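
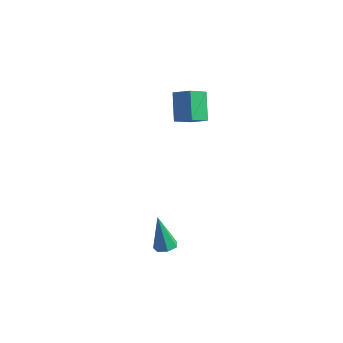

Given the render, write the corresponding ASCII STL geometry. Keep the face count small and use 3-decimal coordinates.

solid 
facet normal 0.325 -0.210 -0.922
outer loop
vertex 1.326 -2.188 -3.822
vertex 0.881 -2.727 -3.856
vertex 0.775 -2.061 -4.045
endloop
endfacet
facet normal 0.168 0.976 0.141
outer loop
vertex 1.326 -2.188 -3.822
vertex 0.775 -2.061 -4.045
vertex 0.179 -2.273 -1.864
endloop
endfacet
facet normal 0.324 -0.210 -0.923
outer loop
vertex 0.775 -2.061 -4.045
vertex 0.881 -2.727 -3.856
vertex 0.304 -2.435 -4.125
endloop
endfacet
facet normal -0.610 0.787 -0.090
outer loop
vertex 0.775 -2.061 -4.045
vertex 0.304 -2.435 -4.125
vertex 0.179 -2.273 -1.864
endloop
endfacet
facet normal 0.324 -0.210 -0.923
outer loop
vertex 0.304 -2.435 -4.125
vertex 0.881 -2.727 -3.856
vertex 0.267 -3.029 -4.003
endloop
endfacet
facet normal -0.997 0.050 -0.059
outer loop
vertex 0.304 -2.435 -4.125
vertex 0.267 -3.029 -4.003
vertex 0.179 -2.273 -1.864
endloop
endfacet
facet normal 0.324 -0.210 -0.922
outer loop
vertex 0.267 -3.029 -4.003
vertex 0.881 -2.727 -3.856
vertex 0.692 -3.395 -3.77
endloop
endfacet
facet normal -0.702 -0.680 0.212
outer loop
vertex 0.267 -3.029 -4.003
vertex 0.692 -3.395 -3.77
vertex 0.179 -2.273 -1.864
endloop
endfacet
facet normal 0.324 -0.210 -0.922
outer loop
vertex 0.692 -3.395 -3.77
vertex 0.881 -2.727 -3.856
vertex 1.259 -3.258 -3.602
endloop
endfacet
facet normal 0.053 -0.854 0.517
outer loop
vertex 0.692 -3.395 -3.77
vertex 1.259 -3.258 -3.602
vertex 0.179 -2.273 -1.864
endloop
endfacet
facet normal 0.325 -0.210 -0.922
outer loop
vertex 1.259 -3.258 -3.602
vertex 0.881 -2.727 -3.856
vertex 1.541 -2.72 -3.625
endloop
endfacet
facet normal 0.700 -0.340 0.628
outer loop
vertex 1.259 -3.258 -3.602
vertex 1.541 -2.72 -3.625
vertex 0.179 -2.273 -1.864
endloop
endfacet
facet normal 0.325 -0.210 -0.922
outer loop
vertex 1.541 -2.72 -3.625
vertex 0.881 -2.727 -3.856
vertex 1.326 -2.188 -3.822
endloop
endfacet
facet normal 0.751 0.474 0.460
outer loop
vertex 1.541 -2.72 -3.625
vertex 1.326 -2.188 -3.822
vertex 0.179 -2.273 -1.864
endloop
endfacet
facet normal -0.862 0.023 -0.506
outer loop
vertex -0.524 1.366 3.277
vertex -1.2 2.637 4.486
vertex -0.017 2.412 2.461
endloop
endfacet
facet normal 0.360 -0.676 -0.643
outer loop
vertex 1.06 2.383 3.094
vertex -0.524 1.366 3.277
vertex -0.017 2.412 2.461
endloop
endfacet
facet normal -0.862 0.023 -0.506
outer loop
vertex -0.017 2.412 2.461
vertex -1.2 2.637 4.486
vertex -0.693 3.683 3.67
endloop
endfacet
facet normal 0.357 0.736 -0.574
outer loop
vertex -0.693 3.683 3.67
vertex 1.06 2.383 3.094
vertex -0.017 2.412 2.461
endloop
endfacet
facet normal -0.357 -0.736 0.574
outer loop
vertex -0.524 1.366 3.277
vertex -0.123 2.608 5.119
vertex -1.2 2.637 4.486
endloop
endfacet
facet normal 0.360 -0.676 -0.643
outer loop
vertex 0.553 1.337 3.91
vertex -0.524 1.366 3.277
vertex 1.06 2.383 3.094
endloop
endfacet
facet normal -0.357 -0.736 0.574
outer loop
vertex 0.553 1.337 3.91
vertex -0.123 2.608 5.119
vertex -0.524 1.366 3.277
endloop
endfacet
facet normal -0.360 0.676 0.643
outer loop
vertex -1.2 2.637 4.486
vertex -0.123 2.608 5.119
vertex -0.693 3.683 3.67
endloop
endfacet
facet normal 0.357 0.736 -0.574
outer loop
vertex 0.384 3.654 4.303
vertex 1.06 2.383 3.094
vertex -0.693 3.683 3.67
endloop
endfacet
facet normal -0.360 0.676 0.643
outer loop
vertex -0.693 3.683 3.67
vertex -0.123 2.608 5.119
vertex 0.384 3.654 4.303
endloop
endfacet
facet normal 0.862 -0.023 0.506
outer loop
vertex 0.384 3.654 4.303
vertex 0.553 1.337 3.91
vertex 1.06 2.383 3.094
endloop
endfacet
facet normal 0.862 -0.023 0.506
outer loop
vertex -0.123 2.608 5.119
vertex 0.553 1.337 3.91
vertex 0.384 3.654 4.303
endloop
endfacet

endsolid


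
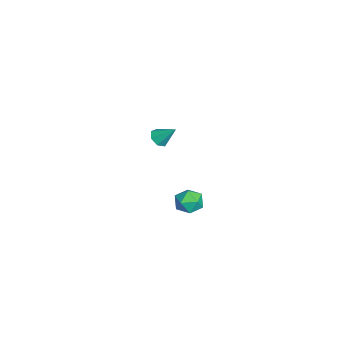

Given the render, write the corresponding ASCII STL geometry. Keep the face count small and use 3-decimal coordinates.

solid 
facet normal -0.287 -0.651 -0.702
outer loop
vertex -3.36 -0.282 -2.199
vertex -3.963 -0.176 -2.051
vertex -3.604 0.122 -2.474
endloop
endfacet
facet normal 0.892 0.410 -0.190
outer loop
vertex -3.36 -0.282 -2.199
vertex -3.604 0.122 -2.474
vertex -3.577 0.696 -1.109
endloop
endfacet
facet normal -0.288 -0.651 -0.703
outer loop
vertex -3.604 0.122 -2.474
vertex -3.963 -0.176 -2.051
vertex -4.118 0.302 -2.43
endloop
endfacet
facet normal 0.277 0.884 -0.377
outer loop
vertex -3.604 0.122 -2.474
vertex -4.118 0.302 -2.43
vertex -3.577 0.696 -1.109
endloop
endfacet
facet normal -0.288 -0.651 -0.703
outer loop
vertex -4.118 0.302 -2.43
vertex -3.963 -0.176 -2.051
vertex -4.516 0.122 -2.1
endloop
endfacet
facet normal -0.462 0.884 -0.075
outer loop
vertex -4.118 0.302 -2.43
vertex -4.516 0.122 -2.1
vertex -3.577 0.696 -1.109
endloop
endfacet
facet normal -0.288 -0.651 -0.702
outer loop
vertex -4.516 0.122 -2.1
vertex -3.963 -0.176 -2.051
vertex -4.496 -0.283 -1.733
endloop
endfacet
facet normal -0.769 0.408 0.492
outer loop
vertex -4.516 0.122 -2.1
vertex -4.496 -0.283 -1.733
vertex -3.577 0.696 -1.109
endloop
endfacet
facet normal -0.288 -0.651 -0.702
outer loop
vertex -4.496 -0.283 -1.733
vertex -3.963 -0.176 -2.051
vertex -4.075 -0.607 -1.605
endloop
endfacet
facet normal -0.412 -0.182 0.893
outer loop
vertex -4.496 -0.283 -1.733
vertex -4.075 -0.607 -1.605
vertex -3.577 0.696 -1.109
endloop
endfacet
facet normal -0.287 -0.652 -0.702
outer loop
vertex -4.075 -0.607 -1.605
vertex -3.963 -0.176 -2.051
vertex -3.569 -0.607 -1.812
endloop
endfacet
facet normal 0.339 -0.445 0.829
outer loop
vertex -4.075 -0.607 -1.605
vertex -3.569 -0.607 -1.812
vertex -3.577 0.696 -1.109
endloop
endfacet
facet normal -0.287 -0.652 -0.702
outer loop
vertex -3.569 -0.607 -1.812
vertex -3.963 -0.176 -2.051
vertex -3.36 -0.282 -2.199
endloop
endfacet
facet normal 0.921 -0.181 0.346
outer loop
vertex -3.569 -0.607 -1.812
vertex -3.36 -0.282 -2.199
vertex -3.577 0.696 -1.109
endloop
endfacet
facet normal -0.817 0.541 0.200
outer loop
vertex 2.772 1.634 -1.779
vertex 2.634 1.179 -1.111
vertex 3.095 1.855 -1.059
endloop
endfacet
facet normal -0.326 0.935 -0.140
outer loop
vertex 2.772 1.634 -1.779
vertex 3.095 1.855 -1.059
vertex 3.544 1.909 -1.743
endloop
endfacet
facet normal -0.184 0.618 -0.765
outer loop
vertex 2.772 1.634 -1.779
vertex 3.544 1.909 -1.743
vertex 3.36 1.266 -2.218
endloop
endfacet
facet normal -0.586 0.031 -0.810
outer loop
vertex 2.772 1.634 -1.779
vertex 3.36 1.266 -2.218
vertex 2.797 0.815 -1.828
endloop
endfacet
facet normal -0.977 -0.017 -0.213
outer loop
vertex 2.772 1.634 -1.779
vertex 2.797 0.815 -1.828
vertex 2.634 1.179 -1.111
endloop
endfacet
facet normal 0.269 0.930 0.250
outer loop
vertex 3.544 1.909 -1.743
vertex 3.095 1.855 -1.059
vertex 3.883 1.625 -1.052
endloop
endfacet
facet normal -0.522 0.294 0.801
outer loop
vertex 3.095 1.855 -1.059
vertex 2.634 1.179 -1.111
vertex 3.32 1.174 -0.662
endloop
endfacet
facet normal -0.781 -0.610 0.132
outer loop
vertex 2.634 1.179 -1.111
vertex 2.797 0.815 -1.828
vertex 3.136 0.531 -1.137
endloop
endfacet
facet normal -0.149 -0.534 -0.832
outer loop
vertex 2.797 0.815 -1.828
vertex 3.36 1.266 -2.218
vertex 3.585 0.585 -1.821
endloop
endfacet
facet normal 0.500 0.418 -0.759
outer loop
vertex 3.36 1.266 -2.218
vertex 3.544 1.909 -1.743
vertex 4.046 1.261 -1.769
endloop
endfacet
facet normal 0.586 -0.031 0.810
outer loop
vertex 3.908 0.806 -1.101
vertex 3.883 1.625 -1.052
vertex 3.32 1.174 -0.662
endloop
endfacet
facet normal 0.184 -0.618 0.765
outer loop
vertex 3.908 0.806 -1.101
vertex 3.32 1.174 -0.662
vertex 3.136 0.531 -1.137
endloop
endfacet
facet normal 0.326 -0.935 0.140
outer loop
vertex 3.908 0.806 -1.101
vertex 3.136 0.531 -1.137
vertex 3.585 0.585 -1.821
endloop
endfacet
facet normal 0.817 -0.541 -0.200
outer loop
vertex 3.908 0.806 -1.101
vertex 3.585 0.585 -1.821
vertex 4.046 1.261 -1.769
endloop
endfacet
facet normal 0.977 0.017 0.213
outer loop
vertex 3.908 0.806 -1.101
vertex 4.046 1.261 -1.769
vertex 3.883 1.625 -1.052
endloop
endfacet
facet normal 0.149 0.534 0.832
outer loop
vertex 3.32 1.174 -0.662
vertex 3.883 1.625 -1.052
vertex 3.095 1.855 -1.059
endloop
endfacet
facet normal -0.500 -0.418 0.759
outer loop
vertex 3.136 0.531 -1.137
vertex 3.32 1.174 -0.662
vertex 2.634 1.179 -1.111
endloop
endfacet
facet normal -0.269 -0.930 -0.250
outer loop
vertex 3.585 0.585 -1.821
vertex 3.136 0.531 -1.137
vertex 2.797 0.815 -1.828
endloop
endfacet
facet normal 0.522 -0.294 -0.801
outer loop
vertex 4.046 1.261 -1.769
vertex 3.585 0.585 -1.821
vertex 3.36 1.266 -2.218
endloop
endfacet
facet normal 0.781 0.610 -0.132
outer loop
vertex 3.883 1.625 -1.052
vertex 4.046 1.261 -1.769
vertex 3.544 1.909 -1.743
endloop
endfacet

endsolid


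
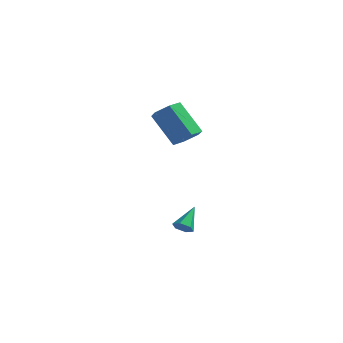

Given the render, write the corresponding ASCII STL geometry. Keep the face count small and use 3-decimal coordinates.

solid 
facet normal 0.039 -0.761 -0.647
outer loop
vertex 0.41 0.636 -3.119
vertex -0.118 0.775 -3.314
vertex 0.353 1.008 -3.56
endloop
endfacet
facet normal 0.936 0.319 0.148
outer loop
vertex 0.41 0.636 -3.119
vertex 0.353 1.008 -3.56
vertex -0.182 1.985 -2.286
endloop
endfacet
facet normal 0.039 -0.762 -0.646
outer loop
vertex 0.353 1.008 -3.56
vertex -0.118 0.775 -3.314
vertex -0.176 1.147 -3.756
endloop
endfacet
facet normal 0.381 0.804 -0.457
outer loop
vertex 0.353 1.008 -3.56
vertex -0.176 1.147 -3.756
vertex -0.182 1.985 -2.286
endloop
endfacet
facet normal 0.041 -0.762 -0.647
outer loop
vertex -0.176 1.147 -3.756
vertex -0.118 0.775 -3.314
vertex -0.646 0.913 -3.51
endloop
endfacet
facet normal -0.569 0.713 -0.409
outer loop
vertex -0.176 1.147 -3.756
vertex -0.646 0.913 -3.51
vertex -0.182 1.985 -2.286
endloop
endfacet
facet normal 0.041 -0.761 -0.647
outer loop
vertex -0.646 0.913 -3.51
vertex -0.118 0.775 -3.314
vertex -0.589 0.541 -3.069
endloop
endfacet
facet normal -0.960 0.140 0.242
outer loop
vertex -0.646 0.913 -3.51
vertex -0.589 0.541 -3.069
vertex -0.182 1.985 -2.286
endloop
endfacet
facet normal 0.041 -0.761 -0.647
outer loop
vertex -0.589 0.541 -3.069
vertex -0.118 0.775 -3.314
vertex -0.06 0.403 -2.873
endloop
endfacet
facet normal -0.404 -0.345 0.847
outer loop
vertex -0.589 0.541 -3.069
vertex -0.06 0.403 -2.873
vertex -0.182 1.985 -2.286
endloop
endfacet
facet normal 0.039 -0.761 -0.647
outer loop
vertex -0.06 0.403 -2.873
vertex -0.118 0.775 -3.314
vertex 0.41 0.636 -3.119
endloop
endfacet
facet normal 0.544 -0.255 0.799
outer loop
vertex -0.06 0.403 -2.873
vertex 0.41 0.636 -3.119
vertex -0.182 1.985 -2.286
endloop
endfacet
facet normal 0.627 -0.058 -0.777
outer loop
vertex 0.135 2.173 2.898
vertex -0.487 1.818 2.423
vertex -0.391 2.672 2.437
endloop
endfacet
facet normal 0.482 0.812 0.329
outer loop
vertex 0.135 2.173 2.898
vertex -0.391 2.672 2.437
vertex -1.23 2.297 4.593
endloop
endfacet
facet normal 0.482 0.812 0.329
outer loop
vertex -1.23 2.297 4.593
vertex -0.391 2.672 2.437
vertex -1.757 2.797 4.132
endloop
endfacet
facet normal -0.626 0.057 0.777
outer loop
vertex -1.23 2.297 4.593
vertex -1.757 2.797 4.132
vertex -1.853 1.942 4.117
endloop
endfacet
facet normal 0.626 -0.058 -0.778
outer loop
vertex -0.391 2.672 2.437
vertex -0.487 1.818 2.423
vertex -1.014 2.318 1.962
endloop
endfacet
facet normal -0.288 0.909 -0.300
outer loop
vertex -0.391 2.672 2.437
vertex -1.014 2.318 1.962
vertex -1.757 2.797 4.132
endloop
endfacet
facet normal -0.289 0.909 -0.300
outer loop
vertex -1.757 2.797 4.132
vertex -1.014 2.318 1.962
vertex -2.379 2.442 3.656
endloop
endfacet
facet normal -0.627 0.057 0.777
outer loop
vertex -1.757 2.797 4.132
vertex -2.379 2.442 3.656
vertex -1.853 1.942 4.117
endloop
endfacet
facet normal 0.626 -0.057 -0.777
outer loop
vertex -1.014 2.318 1.962
vertex -0.487 1.818 2.423
vertex -1.11 1.463 1.947
endloop
endfacet
facet normal -0.771 0.098 -0.629
outer loop
vertex -1.014 2.318 1.962
vertex -1.11 1.463 1.947
vertex -2.379 2.442 3.656
endloop
endfacet
facet normal -0.772 0.097 -0.629
outer loop
vertex -2.379 2.442 3.656
vertex -1.11 1.463 1.947
vertex -2.475 1.587 3.642
endloop
endfacet
facet normal -0.626 0.058 0.777
outer loop
vertex -2.379 2.442 3.656
vertex -2.475 1.587 3.642
vertex -1.853 1.942 4.117
endloop
endfacet
facet normal 0.626 -0.057 -0.777
outer loop
vertex -1.11 1.463 1.947
vertex -0.487 1.818 2.423
vertex -0.583 0.963 2.408
endloop
endfacet
facet normal -0.482 -0.812 -0.329
outer loop
vertex -1.11 1.463 1.947
vertex -0.583 0.963 2.408
vertex -2.475 1.587 3.642
endloop
endfacet
facet normal -0.482 -0.812 -0.329
outer loop
vertex -2.475 1.587 3.642
vertex -0.583 0.963 2.408
vertex -1.949 1.088 4.103
endloop
endfacet
facet normal -0.627 0.058 0.777
outer loop
vertex -2.475 1.587 3.642
vertex -1.949 1.088 4.103
vertex -1.853 1.942 4.117
endloop
endfacet
facet normal 0.627 -0.057 -0.777
outer loop
vertex -0.583 0.963 2.408
vertex -0.487 1.818 2.423
vertex 0.039 1.318 2.884
endloop
endfacet
facet normal 0.289 -0.909 0.300
outer loop
vertex -0.583 0.963 2.408
vertex 0.039 1.318 2.884
vertex -1.949 1.088 4.103
endloop
endfacet
facet normal 0.289 -0.909 0.299
outer loop
vertex -1.949 1.088 4.103
vertex 0.039 1.318 2.884
vertex -1.326 1.442 4.578
endloop
endfacet
facet normal -0.626 0.058 0.778
outer loop
vertex -1.949 1.088 4.103
vertex -1.326 1.442 4.578
vertex -1.853 1.942 4.117
endloop
endfacet
facet normal 0.626 -0.058 -0.777
outer loop
vertex 0.039 1.318 2.884
vertex -0.487 1.818 2.423
vertex 0.135 2.173 2.898
endloop
endfacet
facet normal 0.772 -0.097 0.629
outer loop
vertex 0.039 1.318 2.884
vertex 0.135 2.173 2.898
vertex -1.326 1.442 4.578
endloop
endfacet
facet normal 0.772 -0.098 0.629
outer loop
vertex -1.326 1.442 4.578
vertex 0.135 2.173 2.898
vertex -1.23 2.297 4.593
endloop
endfacet
facet normal -0.626 0.057 0.777
outer loop
vertex -1.326 1.442 4.578
vertex -1.23 2.297 4.593
vertex -1.853 1.942 4.117
endloop
endfacet

endsolid


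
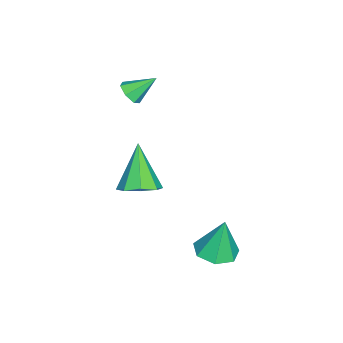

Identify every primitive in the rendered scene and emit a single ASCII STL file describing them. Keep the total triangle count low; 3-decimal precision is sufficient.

solid 
facet normal 0.042 -0.178 -0.983
outer loop
vertex 2.197 3.195 -0.747
vertex 1.525 3.749 -0.876
vertex 2.388 3.923 -0.871
endloop
endfacet
facet normal 0.859 -0.142 0.492
outer loop
vertex 2.197 3.195 -0.747
vertex 2.388 3.923 -0.871
vertex 1.455 4.051 0.796
endloop
endfacet
facet normal 0.041 -0.177 -0.983
outer loop
vertex 2.388 3.923 -0.871
vertex 1.525 3.749 -0.876
vertex 1.93 4.521 -0.998
endloop
endfacet
facet normal 0.707 0.615 0.348
outer loop
vertex 2.388 3.923 -0.871
vertex 1.93 4.521 -0.998
vertex 1.455 4.051 0.796
endloop
endfacet
facet normal 0.043 -0.178 -0.983
outer loop
vertex 1.93 4.521 -0.998
vertex 1.525 3.749 -0.876
vertex 1.167 4.537 -1.034
endloop
endfacet
facet normal 0.008 0.967 0.255
outer loop
vertex 1.93 4.521 -0.998
vertex 1.167 4.537 -1.034
vertex 1.455 4.051 0.796
endloop
endfacet
facet normal 0.041 -0.178 -0.983
outer loop
vertex 1.167 4.537 -1.034
vertex 1.525 3.749 -0.876
vertex 0.674 3.959 -0.95
endloop
endfacet
facet normal -0.709 0.646 0.283
outer loop
vertex 1.167 4.537 -1.034
vertex 0.674 3.959 -0.95
vertex 1.455 4.051 0.796
endloop
endfacet
facet normal 0.041 -0.179 -0.983
outer loop
vertex 0.674 3.959 -0.95
vertex 1.525 3.749 -0.876
vertex 0.823 3.223 -0.81
endloop
endfacet
facet normal -0.906 -0.105 0.411
outer loop
vertex 0.674 3.959 -0.95
vertex 0.823 3.223 -0.81
vertex 1.455 4.051 0.796
endloop
endfacet
facet normal 0.041 -0.178 -0.983
outer loop
vertex 0.823 3.223 -0.81
vertex 1.525 3.749 -0.876
vertex 1.5 2.883 -0.72
endloop
endfacet
facet normal -0.434 -0.720 0.542
outer loop
vertex 0.823 3.223 -0.81
vertex 1.5 2.883 -0.72
vertex 1.455 4.051 0.796
endloop
endfacet
facet normal 0.042 -0.178 -0.983
outer loop
vertex 1.5 2.883 -0.72
vertex 1.525 3.749 -0.876
vertex 2.197 3.195 -0.747
endloop
endfacet
facet normal 0.352 -0.736 0.578
outer loop
vertex 1.5 2.883 -0.72
vertex 2.197 3.195 -0.747
vertex 1.455 4.051 0.796
endloop
endfacet
facet normal 0.543 0.175 -0.821
outer loop
vertex 0.618 -0.013 0.944
vertex -0.07 0.391 0.575
vertex 0.606 0.647 1.077
endloop
endfacet
facet normal 0.581 -0.151 0.800
outer loop
vertex 0.618 -0.013 0.944
vertex 0.606 0.647 1.077
vertex -1.19 0.029 2.265
endloop
endfacet
facet normal 0.543 0.175 -0.821
outer loop
vertex 0.606 0.647 1.077
vertex -0.07 0.391 0.575
vertex 0.197 1.157 0.915
endloop
endfacet
facet normal 0.339 0.521 0.783
outer loop
vertex 0.606 0.647 1.077
vertex 0.197 1.157 0.915
vertex -1.19 0.029 2.265
endloop
endfacet
facet normal 0.542 0.176 -0.822
outer loop
vertex 0.197 1.157 0.915
vertex -0.07 0.391 0.575
vertex -0.369 1.219 0.555
endloop
endfacet
facet normal -0.216 0.847 0.486
outer loop
vertex 0.197 1.157 0.915
vertex -0.369 1.219 0.555
vertex -1.19 0.029 2.265
endloop
endfacet
facet normal 0.544 0.177 -0.820
outer loop
vertex -0.369 1.219 0.555
vertex -0.07 0.391 0.575
vertex -0.759 0.796 0.205
endloop
endfacet
facet normal -0.764 0.640 0.078
outer loop
vertex -0.369 1.219 0.555
vertex -0.759 0.796 0.205
vertex -1.19 0.029 2.265
endloop
endfacet
facet normal 0.544 0.176 -0.820
outer loop
vertex -0.759 0.796 0.205
vertex -0.07 0.391 0.575
vertex -0.746 0.136 0.072
endloop
endfacet
facet normal -0.980 0.020 -0.197
outer loop
vertex -0.759 0.796 0.205
vertex -0.746 0.136 0.072
vertex -1.19 0.029 2.265
endloop
endfacet
facet normal 0.544 0.176 -0.820
outer loop
vertex -0.746 0.136 0.072
vertex -0.07 0.391 0.575
vertex -0.337 -0.375 0.234
endloop
endfacet
facet normal -0.739 -0.649 -0.181
outer loop
vertex -0.746 0.136 0.072
vertex -0.337 -0.375 0.234
vertex -1.19 0.029 2.265
endloop
endfacet
facet normal 0.544 0.176 -0.821
outer loop
vertex -0.337 -0.375 0.234
vertex -0.07 0.391 0.575
vertex 0.228 -0.437 0.595
endloop
endfacet
facet normal -0.182 -0.976 0.118
outer loop
vertex -0.337 -0.375 0.234
vertex 0.228 -0.437 0.595
vertex -1.19 0.029 2.265
endloop
endfacet
facet normal 0.543 0.176 -0.821
outer loop
vertex 0.228 -0.437 0.595
vertex -0.07 0.391 0.575
vertex 0.618 -0.013 0.944
endloop
endfacet
facet normal 0.366 -0.769 0.525
outer loop
vertex 0.228 -0.437 0.595
vertex 0.618 -0.013 0.944
vertex -1.19 0.029 2.265
endloop
endfacet
facet normal 0.286 -0.736 -0.613
outer loop
vertex -2.782 -0.584 3.274
vertex -3.295 -0.889 3.401
vertex -3.195 -0.482 2.959
endloop
endfacet
facet normal 0.402 0.884 -0.240
outer loop
vertex -2.782 -0.584 3.274
vertex -3.195 -0.482 2.959
vertex -3.665 0.069 4.199
endloop
endfacet
facet normal 0.285 -0.736 -0.614
outer loop
vertex -3.195 -0.482 2.959
vertex -3.295 -0.889 3.401
vertex -3.683 -0.686 2.977
endloop
endfacet
facet normal -0.352 0.799 -0.488
outer loop
vertex -3.195 -0.482 2.959
vertex -3.683 -0.686 2.977
vertex -3.665 0.069 4.199
endloop
endfacet
facet normal 0.285 -0.737 -0.613
outer loop
vertex -3.683 -0.686 2.977
vertex -3.295 -0.889 3.401
vertex -3.879 -1.043 3.315
endloop
endfacet
facet normal -0.925 0.329 -0.189
outer loop
vertex -3.683 -0.686 2.977
vertex -3.879 -1.043 3.315
vertex -3.665 0.069 4.199
endloop
endfacet
facet normal 0.285 -0.737 -0.613
outer loop
vertex -3.879 -1.043 3.315
vertex -3.295 -0.889 3.401
vertex -3.635 -1.284 3.718
endloop
endfacet
facet normal -0.885 -0.173 0.432
outer loop
vertex -3.879 -1.043 3.315
vertex -3.635 -1.284 3.718
vertex -3.665 0.069 4.199
endloop
endfacet
facet normal 0.285 -0.737 -0.613
outer loop
vertex -3.635 -1.284 3.718
vertex -3.295 -0.889 3.401
vertex -3.135 -1.228 3.883
endloop
endfacet
facet normal -0.263 -0.328 0.907
outer loop
vertex -3.635 -1.284 3.718
vertex -3.135 -1.228 3.883
vertex -3.665 0.069 4.199
endloop
endfacet
facet normal 0.286 -0.737 -0.613
outer loop
vertex -3.135 -1.228 3.883
vertex -3.295 -0.889 3.401
vertex -2.755 -0.916 3.685
endloop
endfacet
facet normal 0.475 -0.020 0.880
outer loop
vertex -3.135 -1.228 3.883
vertex -2.755 -0.916 3.685
vertex -3.665 0.069 4.199
endloop
endfacet
facet normal 0.286 -0.736 -0.613
outer loop
vertex -2.755 -0.916 3.685
vertex -3.295 -0.889 3.401
vertex -2.782 -0.584 3.274
endloop
endfacet
facet normal 0.771 0.519 0.369
outer loop
vertex -2.755 -0.916 3.685
vertex -2.782 -0.584 3.274
vertex -3.665 0.069 4.199
endloop
endfacet

endsolid


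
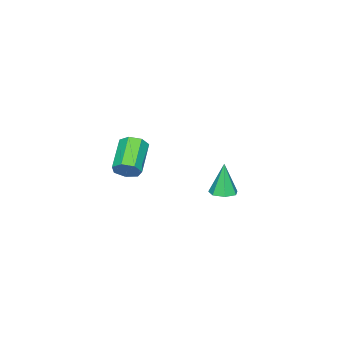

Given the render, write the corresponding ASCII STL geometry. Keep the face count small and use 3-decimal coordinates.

solid 
facet normal 0.152 0.077 -0.985
outer loop
vertex 4.313 1.992 3.291
vertex 3.921 1.662 3.205
vertex 3.906 2.18 3.243
endloop
endfacet
facet normal 0.329 0.828 0.453
outer loop
vertex 4.313 1.992 3.291
vertex 3.906 2.18 3.243
vertex 3.719 1.558 4.515
endloop
endfacet
facet normal 0.152 0.077 -0.985
outer loop
vertex 3.906 2.18 3.243
vertex 3.921 1.662 3.205
vertex 3.51 1.978 3.166
endloop
endfacet
facet normal -0.479 0.814 0.328
outer loop
vertex 3.906 2.18 3.243
vertex 3.51 1.978 3.166
vertex 3.719 1.558 4.515
endloop
endfacet
facet normal 0.153 0.077 -0.985
outer loop
vertex 3.51 1.978 3.166
vertex 3.921 1.662 3.205
vertex 3.423 1.538 3.118
endloop
endfacet
facet normal -0.965 0.169 0.202
outer loop
vertex 3.51 1.978 3.166
vertex 3.423 1.538 3.118
vertex 3.719 1.558 4.515
endloop
endfacet
facet normal 0.153 0.078 -0.985
outer loop
vertex 3.423 1.538 3.118
vertex 3.921 1.662 3.205
vertex 3.711 1.191 3.135
endloop
endfacet
facet normal -0.762 -0.624 0.170
outer loop
vertex 3.423 1.538 3.118
vertex 3.711 1.191 3.135
vertex 3.719 1.558 4.515
endloop
endfacet
facet normal 0.151 0.079 -0.985
outer loop
vertex 3.711 1.191 3.135
vertex 3.921 1.662 3.205
vertex 4.157 1.198 3.204
endloop
endfacet
facet normal -0.025 -0.966 0.257
outer loop
vertex 3.711 1.191 3.135
vertex 4.157 1.198 3.204
vertex 3.719 1.558 4.515
endloop
endfacet
facet normal 0.152 0.079 -0.985
outer loop
vertex 4.157 1.198 3.204
vertex 3.921 1.662 3.205
vertex 4.425 1.555 3.274
endloop
endfacet
facet normal 0.695 -0.600 0.397
outer loop
vertex 4.157 1.198 3.204
vertex 4.425 1.555 3.274
vertex 3.719 1.558 4.515
endloop
endfacet
facet normal 0.151 0.077 -0.985
outer loop
vertex 4.425 1.555 3.274
vertex 3.921 1.662 3.205
vertex 4.313 1.992 3.291
endloop
endfacet
facet normal 0.852 0.200 0.484
outer loop
vertex 4.425 1.555 3.274
vertex 4.313 1.992 3.291
vertex 3.719 1.558 4.515
endloop
endfacet
facet normal 0.797 0.358 -0.487
outer loop
vertex 3.862 -2.802 3.082
vertex 3.559 -2.785 2.599
vertex 3.62 -2.38 2.996
endloop
endfacet
facet normal 0.354 0.377 0.856
outer loop
vertex 3.862 -2.802 3.082
vertex 3.62 -2.38 2.996
vertex 2.684 -3.333 3.803
endloop
endfacet
facet normal 0.354 0.377 0.856
outer loop
vertex 2.684 -3.333 3.803
vertex 3.62 -2.38 2.996
vertex 2.441 -2.91 3.717
endloop
endfacet
facet normal -0.796 -0.358 0.487
outer loop
vertex 2.684 -3.333 3.803
vertex 2.441 -2.91 3.717
vertex 2.381 -3.315 3.321
endloop
endfacet
facet normal 0.796 0.358 -0.488
outer loop
vertex 3.62 -2.38 2.996
vertex 3.559 -2.785 2.599
vertex 3.331 -2.262 2.611
endloop
endfacet
facet normal -0.162 0.903 0.398
outer loop
vertex 3.62 -2.38 2.996
vertex 3.331 -2.262 2.611
vertex 2.441 -2.91 3.717
endloop
endfacet
facet normal -0.163 0.903 0.398
outer loop
vertex 2.441 -2.91 3.717
vertex 3.331 -2.262 2.611
vertex 2.153 -2.793 3.333
endloop
endfacet
facet normal -0.796 -0.359 0.488
outer loop
vertex 2.441 -2.91 3.717
vertex 2.153 -2.793 3.333
vertex 2.381 -3.315 3.321
endloop
endfacet
facet normal 0.797 0.358 -0.487
outer loop
vertex 3.331 -2.262 2.611
vertex 3.559 -2.785 2.599
vertex 3.215 -2.538 2.218
endloop
endfacet
facet normal -0.558 0.748 -0.360
outer loop
vertex 3.331 -2.262 2.611
vertex 3.215 -2.538 2.218
vertex 2.153 -2.793 3.333
endloop
endfacet
facet normal -0.557 0.749 -0.359
outer loop
vertex 2.153 -2.793 3.333
vertex 3.215 -2.538 2.218
vertex 2.036 -3.069 2.939
endloop
endfacet
facet normal -0.796 -0.359 0.488
outer loop
vertex 2.153 -2.793 3.333
vertex 2.036 -3.069 2.939
vertex 2.381 -3.315 3.321
endloop
endfacet
facet normal 0.797 0.357 -0.488
outer loop
vertex 3.215 -2.538 2.218
vertex 3.559 -2.785 2.599
vertex 3.357 -3.0 2.112
endloop
endfacet
facet normal -0.532 0.031 -0.846
outer loop
vertex 3.215 -2.538 2.218
vertex 3.357 -3.0 2.112
vertex 2.036 -3.069 2.939
endloop
endfacet
facet normal -0.532 0.030 -0.847
outer loop
vertex 2.036 -3.069 2.939
vertex 3.357 -3.0 2.112
vertex 2.179 -3.53 2.833
endloop
endfacet
facet normal -0.796 -0.359 0.488
outer loop
vertex 2.036 -3.069 2.939
vertex 2.179 -3.53 2.833
vertex 2.381 -3.315 3.321
endloop
endfacet
facet normal 0.796 0.359 -0.488
outer loop
vertex 3.357 -3.0 2.112
vertex 3.559 -2.785 2.599
vertex 3.652 -3.299 2.373
endloop
endfacet
facet normal -0.106 -0.711 -0.695
outer loop
vertex 3.357 -3.0 2.112
vertex 3.652 -3.299 2.373
vertex 2.179 -3.53 2.833
endloop
endfacet
facet normal -0.106 -0.710 -0.696
outer loop
vertex 2.179 -3.53 2.833
vertex 3.652 -3.299 2.373
vertex 2.474 -3.83 3.094
endloop
endfacet
facet normal -0.796 -0.359 0.488
outer loop
vertex 2.179 -3.53 2.833
vertex 2.474 -3.83 3.094
vertex 2.381 -3.315 3.321
endloop
endfacet
facet normal 0.795 0.359 -0.488
outer loop
vertex 3.652 -3.299 2.373
vertex 3.559 -2.785 2.599
vertex 3.877 -3.211 2.804
endloop
endfacet
facet normal 0.400 -0.916 -0.022
outer loop
vertex 3.652 -3.299 2.373
vertex 3.877 -3.211 2.804
vertex 2.474 -3.83 3.094
endloop
endfacet
facet normal 0.400 -0.916 -0.021
outer loop
vertex 2.474 -3.83 3.094
vertex 3.877 -3.211 2.804
vertex 2.698 -3.742 3.526
endloop
endfacet
facet normal -0.797 -0.358 0.486
outer loop
vertex 2.474 -3.83 3.094
vertex 2.698 -3.742 3.526
vertex 2.381 -3.315 3.321
endloop
endfacet
facet normal 0.796 0.360 -0.487
outer loop
vertex 3.877 -3.211 2.804
vertex 3.559 -2.785 2.599
vertex 3.862 -2.802 3.082
endloop
endfacet
facet normal 0.604 -0.433 0.669
outer loop
vertex 3.877 -3.211 2.804
vertex 3.862 -2.802 3.082
vertex 2.698 -3.742 3.526
endloop
endfacet
facet normal 0.604 -0.432 0.669
outer loop
vertex 2.698 -3.742 3.526
vertex 3.862 -2.802 3.082
vertex 2.684 -3.333 3.803
endloop
endfacet
facet normal -0.797 -0.357 0.487
outer loop
vertex 2.698 -3.742 3.526
vertex 2.684 -3.333 3.803
vertex 2.381 -3.315 3.321
endloop
endfacet

endsolid


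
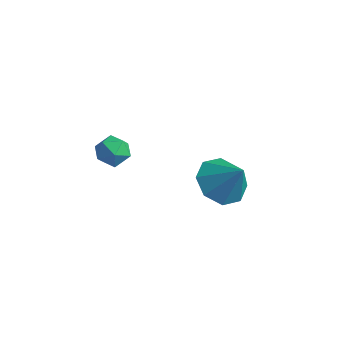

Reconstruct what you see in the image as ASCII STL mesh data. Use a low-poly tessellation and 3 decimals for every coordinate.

solid 
facet normal -0.628 -0.028 -0.777
outer loop
vertex 1.179 2.923 -0.422
vertex 0.578 3.591 0.04
vertex 1.361 3.654 -0.595
endloop
endfacet
facet normal 0.964 -0.257 -0.070
outer loop
vertex 1.179 2.923 -0.422
vertex 1.361 3.654 -0.595
vertex 1.482 3.629 1.16
endloop
endfacet
facet normal -0.628 -0.026 -0.777
outer loop
vertex 1.361 3.654 -0.595
vertex 0.578 3.591 0.04
vertex 1.085 4.348 -0.395
endloop
endfacet
facet normal 0.922 0.383 -0.058
outer loop
vertex 1.361 3.654 -0.595
vertex 1.085 4.348 -0.395
vertex 1.482 3.629 1.16
endloop
endfacet
facet normal -0.628 -0.026 -0.778
outer loop
vertex 1.085 4.348 -0.395
vertex 0.578 3.591 0.04
vertex 0.512 4.598 0.059
endloop
endfacet
facet normal 0.540 0.808 0.236
outer loop
vertex 1.085 4.348 -0.395
vertex 0.512 4.598 0.059
vertex 1.482 3.629 1.16
endloop
endfacet
facet normal -0.628 -0.026 -0.778
outer loop
vertex 0.512 4.598 0.059
vertex 0.578 3.591 0.04
vertex -0.023 4.258 0.502
endloop
endfacet
facet normal 0.041 0.768 0.639
outer loop
vertex 0.512 4.598 0.059
vertex -0.023 4.258 0.502
vertex 1.482 3.629 1.16
endloop
endfacet
facet normal -0.628 -0.027 -0.778
outer loop
vertex -0.023 4.258 0.502
vertex 0.578 3.591 0.04
vertex -0.205 3.527 0.674
endloop
endfacet
facet normal -0.281 0.286 0.916
outer loop
vertex -0.023 4.258 0.502
vertex -0.205 3.527 0.674
vertex 1.482 3.629 1.16
endloop
endfacet
facet normal -0.628 -0.027 -0.778
outer loop
vertex -0.205 3.527 0.674
vertex 0.578 3.591 0.04
vertex 0.071 2.833 0.475
endloop
endfacet
facet normal -0.239 -0.354 0.904
outer loop
vertex -0.205 3.527 0.674
vertex 0.071 2.833 0.475
vertex 1.482 3.629 1.16
endloop
endfacet
facet normal -0.628 -0.026 -0.778
outer loop
vertex 0.071 2.833 0.475
vertex 0.578 3.591 0.04
vertex 0.644 2.583 0.021
endloop
endfacet
facet normal 0.143 -0.779 0.610
outer loop
vertex 0.071 2.833 0.475
vertex 0.644 2.583 0.021
vertex 1.482 3.629 1.16
endloop
endfacet
facet normal -0.628 -0.026 -0.778
outer loop
vertex 0.644 2.583 0.021
vertex 0.578 3.591 0.04
vertex 1.179 2.923 -0.422
endloop
endfacet
facet normal 0.641 -0.739 0.207
outer loop
vertex 0.644 2.583 0.021
vertex 1.179 2.923 -0.422
vertex 1.482 3.629 1.16
endloop
endfacet
facet normal -0.106 0.848 -0.519
outer loop
vertex -0.583 -0.024 2.967
vertex -1.19 0.056 3.221
vertex -0.664 0.312 3.532
endloop
endfacet
facet normal 0.581 0.733 -0.353
outer loop
vertex -0.583 -0.024 2.967
vertex -0.664 0.312 3.532
vertex -0.162 -0.116 3.469
endloop
endfacet
facet normal 0.771 0.103 -0.628
outer loop
vertex -0.583 -0.024 2.967
vertex -0.162 -0.116 3.469
vertex -0.377 -0.635 3.12
endloop
endfacet
facet normal 0.205 -0.172 -0.964
outer loop
vertex -0.583 -0.024 2.967
vertex -0.377 -0.635 3.12
vertex -1.013 -0.529 2.966
endloop
endfacet
facet normal -0.337 0.289 -0.896
outer loop
vertex -0.583 -0.024 2.967
vertex -1.013 -0.529 2.966
vertex -1.19 0.056 3.221
endloop
endfacet
facet normal 0.632 0.689 0.355
outer loop
vertex -0.162 -0.116 3.469
vertex -0.664 0.312 3.532
vertex -0.507 -0.091 4.034
endloop
endfacet
facet normal -0.478 0.874 0.088
outer loop
vertex -0.664 0.312 3.532
vertex -1.19 0.056 3.221
vertex -1.143 0.015 3.88
endloop
endfacet
facet normal -0.854 -0.032 -0.520
outer loop
vertex -1.19 0.056 3.221
vertex -1.013 -0.529 2.966
vertex -1.358 -0.504 3.531
endloop
endfacet
facet normal 0.023 -0.776 -0.630
outer loop
vertex -1.013 -0.529 2.966
vertex -0.377 -0.635 3.12
vertex -0.856 -0.932 3.468
endloop
endfacet
facet normal 0.940 -0.330 -0.088
outer loop
vertex -0.377 -0.635 3.12
vertex -0.162 -0.116 3.469
vertex -0.33 -0.676 3.779
endloop
endfacet
facet normal -0.205 0.172 0.964
outer loop
vertex -0.937 -0.596 4.033
vertex -0.507 -0.091 4.034
vertex -1.143 0.015 3.88
endloop
endfacet
facet normal -0.771 -0.103 0.628
outer loop
vertex -0.937 -0.596 4.033
vertex -1.143 0.015 3.88
vertex -1.358 -0.504 3.531
endloop
endfacet
facet normal -0.581 -0.733 0.353
outer loop
vertex -0.937 -0.596 4.033
vertex -1.358 -0.504 3.531
vertex -0.856 -0.932 3.468
endloop
endfacet
facet normal 0.106 -0.848 0.519
outer loop
vertex -0.937 -0.596 4.033
vertex -0.856 -0.932 3.468
vertex -0.33 -0.676 3.779
endloop
endfacet
facet normal 0.337 -0.289 0.896
outer loop
vertex -0.937 -0.596 4.033
vertex -0.33 -0.676 3.779
vertex -0.507 -0.091 4.034
endloop
endfacet
facet normal -0.023 0.776 0.630
outer loop
vertex -1.143 0.015 3.88
vertex -0.507 -0.091 4.034
vertex -0.664 0.312 3.532
endloop
endfacet
facet normal -0.940 0.330 0.088
outer loop
vertex -1.358 -0.504 3.531
vertex -1.143 0.015 3.88
vertex -1.19 0.056 3.221
endloop
endfacet
facet normal -0.632 -0.689 -0.355
outer loop
vertex -0.856 -0.932 3.468
vertex -1.358 -0.504 3.531
vertex -1.013 -0.529 2.966
endloop
endfacet
facet normal 0.478 -0.874 -0.088
outer loop
vertex -0.33 -0.676 3.779
vertex -0.856 -0.932 3.468
vertex -0.377 -0.635 3.12
endloop
endfacet
facet normal 0.854 0.032 0.520
outer loop
vertex -0.507 -0.091 4.034
vertex -0.33 -0.676 3.779
vertex -0.162 -0.116 3.469
endloop
endfacet

endsolid


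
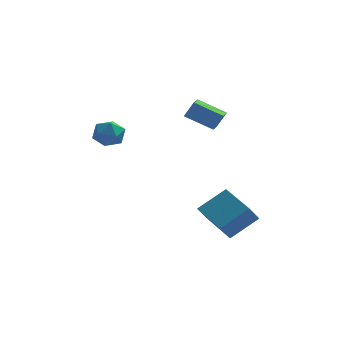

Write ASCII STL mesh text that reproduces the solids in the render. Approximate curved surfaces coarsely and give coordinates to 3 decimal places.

solid 
facet normal -0.873 0.206 0.442
outer loop
vertex 1.305 1.251 4.705
vertex 1.444 2.281 4.5
vertex 0.835 1.139 3.83
endloop
endfacet
facet normal -0.131 -0.972 0.195
outer loop
vertex 2.276 0.799 3.1
vertex 1.305 1.251 4.705
vertex 0.835 1.139 3.83
endloop
endfacet
facet normal -0.873 0.207 0.441
outer loop
vertex 0.835 1.139 3.83
vertex 1.444 2.281 4.5
vertex 0.975 2.17 3.624
endloop
endfacet
facet normal -0.470 -0.111 -0.876
outer loop
vertex 0.975 2.17 3.624
vertex 2.276 0.799 3.1
vertex 0.835 1.139 3.83
endloop
endfacet
facet normal 0.470 0.111 0.876
outer loop
vertex 1.305 1.251 4.705
vertex 2.885 1.941 3.77
vertex 1.444 2.281 4.5
endloop
endfacet
facet normal -0.132 -0.972 0.194
outer loop
vertex 2.745 0.91 3.976
vertex 1.305 1.251 4.705
vertex 2.276 0.799 3.1
endloop
endfacet
facet normal 0.470 0.111 0.876
outer loop
vertex 2.745 0.91 3.976
vertex 2.885 1.941 3.77
vertex 1.305 1.251 4.705
endloop
endfacet
facet normal 0.131 0.972 -0.194
outer loop
vertex 1.444 2.281 4.5
vertex 2.885 1.941 3.77
vertex 0.975 2.17 3.624
endloop
endfacet
facet normal -0.470 -0.111 -0.876
outer loop
vertex 2.415 1.829 2.895
vertex 2.276 0.799 3.1
vertex 0.975 2.17 3.624
endloop
endfacet
facet normal 0.131 0.972 -0.195
outer loop
vertex 0.975 2.17 3.624
vertex 2.885 1.941 3.77
vertex 2.415 1.829 2.895
endloop
endfacet
facet normal 0.873 -0.206 -0.442
outer loop
vertex 2.415 1.829 2.895
vertex 2.745 0.91 3.976
vertex 2.276 0.799 3.1
endloop
endfacet
facet normal 0.873 -0.207 -0.442
outer loop
vertex 2.885 1.941 3.77
vertex 2.745 0.91 3.976
vertex 2.415 1.829 2.895
endloop
endfacet
facet normal -0.906 0.418 0.065
outer loop
vertex -3.084 0.27 3.124
vertex -3.457 -0.514 2.962
vertex -3.285 -0.27 3.794
endloop
endfacet
facet normal -0.438 0.760 0.481
outer loop
vertex -3.084 0.27 3.124
vertex -3.285 -0.27 3.794
vertex -2.519 0.17 3.796
endloop
endfacet
facet normal 0.094 0.993 0.069
outer loop
vertex -3.084 0.27 3.124
vertex -2.519 0.17 3.796
vertex -2.218 0.199 2.966
endloop
endfacet
facet normal -0.045 0.796 -0.603
outer loop
vertex -3.084 0.27 3.124
vertex -2.218 0.199 2.966
vertex -2.797 -0.224 2.451
endloop
endfacet
facet normal -0.663 0.440 -0.606
outer loop
vertex -3.084 0.27 3.124
vertex -2.797 -0.224 2.451
vertex -3.457 -0.514 2.962
endloop
endfacet
facet normal -0.167 0.287 0.943
outer loop
vertex -2.519 0.17 3.796
vertex -3.285 -0.27 3.794
vertex -2.543 -0.676 4.049
endloop
endfacet
facet normal -0.925 -0.266 0.269
outer loop
vertex -3.285 -0.27 3.794
vertex -3.457 -0.514 2.962
vertex -3.122 -1.099 3.534
endloop
endfacet
facet normal -0.531 -0.229 -0.816
outer loop
vertex -3.457 -0.514 2.962
vertex -2.797 -0.224 2.451
vertex -2.821 -1.07 2.704
endloop
endfacet
facet normal 0.469 0.347 -0.812
outer loop
vertex -2.797 -0.224 2.451
vertex -2.218 0.199 2.966
vertex -2.055 -0.63 2.706
endloop
endfacet
facet normal 0.694 0.666 0.275
outer loop
vertex -2.218 0.199 2.966
vertex -2.519 0.17 3.796
vertex -1.883 -0.386 3.538
endloop
endfacet
facet normal 0.045 -0.796 0.603
outer loop
vertex -2.256 -1.17 3.376
vertex -2.543 -0.676 4.049
vertex -3.122 -1.099 3.534
endloop
endfacet
facet normal -0.094 -0.993 -0.069
outer loop
vertex -2.256 -1.17 3.376
vertex -3.122 -1.099 3.534
vertex -2.821 -1.07 2.704
endloop
endfacet
facet normal 0.438 -0.760 -0.481
outer loop
vertex -2.256 -1.17 3.376
vertex -2.821 -1.07 2.704
vertex -2.055 -0.63 2.706
endloop
endfacet
facet normal 0.906 -0.418 -0.065
outer loop
vertex -2.256 -1.17 3.376
vertex -2.055 -0.63 2.706
vertex -1.883 -0.386 3.538
endloop
endfacet
facet normal 0.663 -0.440 0.606
outer loop
vertex -2.256 -1.17 3.376
vertex -1.883 -0.386 3.538
vertex -2.543 -0.676 4.049
endloop
endfacet
facet normal -0.469 -0.347 0.812
outer loop
vertex -3.122 -1.099 3.534
vertex -2.543 -0.676 4.049
vertex -3.285 -0.27 3.794
endloop
endfacet
facet normal -0.694 -0.666 -0.275
outer loop
vertex -2.821 -1.07 2.704
vertex -3.122 -1.099 3.534
vertex -3.457 -0.514 2.962
endloop
endfacet
facet normal 0.167 -0.287 -0.943
outer loop
vertex -2.055 -0.63 2.706
vertex -2.821 -1.07 2.704
vertex -2.797 -0.224 2.451
endloop
endfacet
facet normal 0.925 0.266 -0.269
outer loop
vertex -1.883 -0.386 3.538
vertex -2.055 -0.63 2.706
vertex -2.218 0.199 2.966
endloop
endfacet
facet normal 0.531 0.229 0.816
outer loop
vertex -2.543 -0.676 4.049
vertex -1.883 -0.386 3.538
vertex -2.519 0.17 3.796
endloop
endfacet
facet normal -0.743 -0.348 -0.572
outer loop
vertex 2.756 -3.565 -1.466
vertex 1.608 -1.766 -1.071
vertex 3.208 -3.083 -2.346
endloop
endfacet
facet normal 0.529 -0.829 -0.182
outer loop
vertex 4.552 -2.454 -1.309
vertex 2.756 -3.565 -1.466
vertex 3.208 -3.083 -2.346
endloop
endfacet
facet normal -0.742 -0.347 -0.573
outer loop
vertex 3.208 -3.083 -2.346
vertex 1.608 -1.766 -1.071
vertex 2.061 -1.284 -1.95
endloop
endfacet
facet normal 0.411 0.438 -0.799
outer loop
vertex 2.061 -1.284 -1.95
vertex 4.552 -2.454 -1.309
vertex 3.208 -3.083 -2.346
endloop
endfacet
facet normal -0.412 -0.438 0.799
outer loop
vertex 2.756 -3.565 -1.466
vertex 2.952 -1.137 -0.034
vertex 1.608 -1.766 -1.071
endloop
endfacet
facet normal 0.529 -0.829 -0.182
outer loop
vertex 4.099 -2.936 -0.43
vertex 2.756 -3.565 -1.466
vertex 4.552 -2.454 -1.309
endloop
endfacet
facet normal -0.411 -0.438 0.799
outer loop
vertex 4.099 -2.936 -0.43
vertex 2.952 -1.137 -0.034
vertex 2.756 -3.565 -1.466
endloop
endfacet
facet normal -0.529 0.829 0.182
outer loop
vertex 1.608 -1.766 -1.071
vertex 2.952 -1.137 -0.034
vertex 2.061 -1.284 -1.95
endloop
endfacet
facet normal 0.411 0.438 -0.799
outer loop
vertex 3.404 -0.655 -0.914
vertex 4.552 -2.454 -1.309
vertex 2.061 -1.284 -1.95
endloop
endfacet
facet normal -0.529 0.829 0.182
outer loop
vertex 2.061 -1.284 -1.95
vertex 2.952 -1.137 -0.034
vertex 3.404 -0.655 -0.914
endloop
endfacet
facet normal 0.742 0.348 0.573
outer loop
vertex 3.404 -0.655 -0.914
vertex 4.099 -2.936 -0.43
vertex 4.552 -2.454 -1.309
endloop
endfacet
facet normal 0.743 0.348 0.572
outer loop
vertex 2.952 -1.137 -0.034
vertex 4.099 -2.936 -0.43
vertex 3.404 -0.655 -0.914
endloop
endfacet

endsolid


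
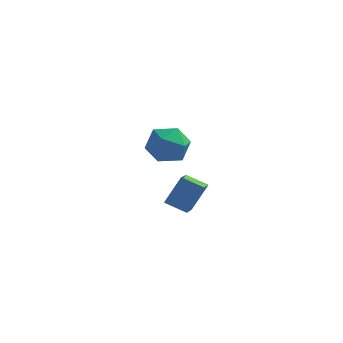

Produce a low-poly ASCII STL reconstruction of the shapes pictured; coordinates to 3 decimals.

solid 
facet normal -0.361 -0.426 -0.829
outer loop
vertex 0.211 -4.019 -2.787
vertex 0.053 -2.836 -3.326
vertex 1.154 -4.069 -3.172
endloop
endfacet
facet normal 0.120 -0.903 0.412
outer loop
vertex 1.667 -3.464 -1.994
vertex 0.211 -4.019 -2.787
vertex 1.154 -4.069 -3.172
endloop
endfacet
facet normal -0.361 -0.426 -0.829
outer loop
vertex 1.154 -4.069 -3.172
vertex 0.053 -2.836 -3.326
vertex 0.996 -2.886 -3.711
endloop
endfacet
facet normal 0.925 -0.049 -0.378
outer loop
vertex 0.996 -2.886 -3.711
vertex 1.667 -3.464 -1.994
vertex 1.154 -4.069 -3.172
endloop
endfacet
facet normal -0.925 0.049 0.378
outer loop
vertex 0.211 -4.019 -2.787
vertex 0.566 -2.231 -2.148
vertex 0.053 -2.836 -3.326
endloop
endfacet
facet normal 0.120 -0.903 0.412
outer loop
vertex 0.724 -3.414 -1.609
vertex 0.211 -4.019 -2.787
vertex 1.667 -3.464 -1.994
endloop
endfacet
facet normal -0.925 0.049 0.378
outer loop
vertex 0.724 -3.414 -1.609
vertex 0.566 -2.231 -2.148
vertex 0.211 -4.019 -2.787
endloop
endfacet
facet normal -0.120 0.903 -0.412
outer loop
vertex 0.053 -2.836 -3.326
vertex 0.566 -2.231 -2.148
vertex 0.996 -2.886 -3.711
endloop
endfacet
facet normal 0.925 -0.049 -0.378
outer loop
vertex 1.509 -2.281 -2.533
vertex 1.667 -3.464 -1.994
vertex 0.996 -2.886 -3.711
endloop
endfacet
facet normal -0.120 0.903 -0.412
outer loop
vertex 0.996 -2.886 -3.711
vertex 0.566 -2.231 -2.148
vertex 1.509 -2.281 -2.533
endloop
endfacet
facet normal 0.361 0.426 0.829
outer loop
vertex 1.509 -2.281 -2.533
vertex 0.724 -3.414 -1.609
vertex 1.667 -3.464 -1.994
endloop
endfacet
facet normal 0.361 0.426 0.829
outer loop
vertex 0.566 -2.231 -2.148
vertex 0.724 -3.414 -1.609
vertex 1.509 -2.281 -2.533
endloop
endfacet
facet normal -0.158 -0.120 0.980
outer loop
vertex -1.084 2.082 -1.924
vertex -2.146 1.98 -2.108
vertex -1.509 1.104 -2.112
endloop
endfacet
facet normal 0.486 -0.364 0.795
outer loop
vertex -1.084 2.082 -1.924
vertex -1.509 1.104 -2.112
vertex -0.564 1.38 -2.563
endloop
endfacet
facet normal 0.849 0.175 0.499
outer loop
vertex -1.084 2.082 -1.924
vertex -0.564 1.38 -2.563
vertex -0.617 2.426 -2.839
endloop
endfacet
facet normal 0.430 0.751 0.502
outer loop
vertex -1.084 2.082 -1.924
vertex -0.617 2.426 -2.839
vertex -1.595 2.797 -2.557
endloop
endfacet
facet normal -0.193 0.569 0.799
outer loop
vertex -1.084 2.082 -1.924
vertex -1.595 2.797 -2.557
vertex -2.146 1.98 -2.108
endloop
endfacet
facet normal 0.396 -0.868 0.298
outer loop
vertex -0.564 1.38 -2.563
vertex -1.509 1.104 -2.112
vertex -1.305 0.843 -3.143
endloop
endfacet
facet normal -0.647 -0.473 0.599
outer loop
vertex -1.509 1.104 -2.112
vertex -2.146 1.98 -2.108
vertex -2.283 1.214 -2.861
endloop
endfacet
facet normal -0.704 0.642 0.305
outer loop
vertex -2.146 1.98 -2.108
vertex -1.595 2.797 -2.557
vertex -2.336 2.26 -3.137
endloop
endfacet
facet normal 0.304 0.936 -0.177
outer loop
vertex -1.595 2.797 -2.557
vertex -0.617 2.426 -2.839
vertex -1.391 2.536 -3.588
endloop
endfacet
facet normal 0.983 0.002 -0.181
outer loop
vertex -0.617 2.426 -2.839
vertex -0.564 1.38 -2.563
vertex -0.754 1.66 -3.592
endloop
endfacet
facet normal -0.430 -0.751 -0.502
outer loop
vertex -1.816 1.558 -3.776
vertex -1.305 0.843 -3.143
vertex -2.283 1.214 -2.861
endloop
endfacet
facet normal -0.849 -0.175 -0.499
outer loop
vertex -1.816 1.558 -3.776
vertex -2.283 1.214 -2.861
vertex -2.336 2.26 -3.137
endloop
endfacet
facet normal -0.486 0.364 -0.795
outer loop
vertex -1.816 1.558 -3.776
vertex -2.336 2.26 -3.137
vertex -1.391 2.536 -3.588
endloop
endfacet
facet normal 0.158 0.120 -0.980
outer loop
vertex -1.816 1.558 -3.776
vertex -1.391 2.536 -3.588
vertex -0.754 1.66 -3.592
endloop
endfacet
facet normal 0.193 -0.569 -0.799
outer loop
vertex -1.816 1.558 -3.776
vertex -0.754 1.66 -3.592
vertex -1.305 0.843 -3.143
endloop
endfacet
facet normal -0.304 -0.936 0.177
outer loop
vertex -2.283 1.214 -2.861
vertex -1.305 0.843 -3.143
vertex -1.509 1.104 -2.112
endloop
endfacet
facet normal -0.983 -0.002 0.181
outer loop
vertex -2.336 2.26 -3.137
vertex -2.283 1.214 -2.861
vertex -2.146 1.98 -2.108
endloop
endfacet
facet normal -0.396 0.868 -0.298
outer loop
vertex -1.391 2.536 -3.588
vertex -2.336 2.26 -3.137
vertex -1.595 2.797 -2.557
endloop
endfacet
facet normal 0.647 0.473 -0.599
outer loop
vertex -0.754 1.66 -3.592
vertex -1.391 2.536 -3.588
vertex -0.617 2.426 -2.839
endloop
endfacet
facet normal 0.704 -0.642 -0.305
outer loop
vertex -1.305 0.843 -3.143
vertex -0.754 1.66 -3.592
vertex -0.564 1.38 -2.563
endloop
endfacet

endsolid


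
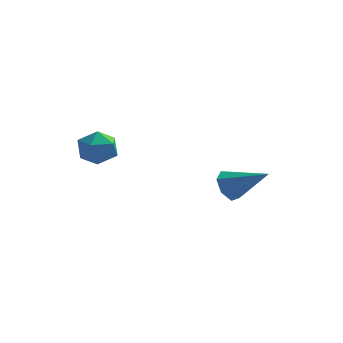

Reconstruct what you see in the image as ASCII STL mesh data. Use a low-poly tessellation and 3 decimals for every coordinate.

solid 
facet normal -0.941 -0.291 -0.171
outer loop
vertex -4.606 -1.421 3.053
vertex -4.33 -2.346 3.107
vertex -4.619 -1.88 3.904
endloop
endfacet
facet normal -0.926 0.337 0.168
outer loop
vertex -4.606 -1.421 3.053
vertex -4.619 -1.88 3.904
vertex -4.297 -0.969 3.851
endloop
endfacet
facet normal -0.557 0.796 -0.235
outer loop
vertex -4.606 -1.421 3.053
vertex -4.297 -0.969 3.851
vertex -3.809 -0.873 3.021
endloop
endfacet
facet normal -0.344 0.452 -0.823
outer loop
vertex -4.606 -1.421 3.053
vertex -3.809 -0.873 3.021
vertex -3.829 -1.724 2.562
endloop
endfacet
facet normal -0.581 -0.219 -0.784
outer loop
vertex -4.606 -1.421 3.053
vertex -3.829 -1.724 2.562
vertex -4.33 -2.346 3.107
endloop
endfacet
facet normal -0.573 0.248 0.781
outer loop
vertex -4.297 -0.969 3.851
vertex -4.619 -1.88 3.904
vertex -3.831 -1.616 4.398
endloop
endfacet
facet normal -0.597 -0.768 0.232
outer loop
vertex -4.619 -1.88 3.904
vertex -4.33 -2.346 3.107
vertex -3.851 -2.467 3.939
endloop
endfacet
facet normal -0.015 -0.652 -0.758
outer loop
vertex -4.33 -2.346 3.107
vertex -3.829 -1.724 2.562
vertex -3.363 -2.371 3.109
endloop
endfacet
facet normal 0.369 0.434 -0.821
outer loop
vertex -3.829 -1.724 2.562
vertex -3.809 -0.873 3.021
vertex -3.041 -1.46 3.056
endloop
endfacet
facet normal 0.025 0.991 0.130
outer loop
vertex -3.809 -0.873 3.021
vertex -4.297 -0.969 3.851
vertex -3.33 -0.994 3.853
endloop
endfacet
facet normal 0.344 -0.452 0.823
outer loop
vertex -3.054 -1.919 3.907
vertex -3.831 -1.616 4.398
vertex -3.851 -2.467 3.939
endloop
endfacet
facet normal 0.557 -0.796 0.235
outer loop
vertex -3.054 -1.919 3.907
vertex -3.851 -2.467 3.939
vertex -3.363 -2.371 3.109
endloop
endfacet
facet normal 0.926 -0.337 -0.168
outer loop
vertex -3.054 -1.919 3.907
vertex -3.363 -2.371 3.109
vertex -3.041 -1.46 3.056
endloop
endfacet
facet normal 0.941 0.291 0.171
outer loop
vertex -3.054 -1.919 3.907
vertex -3.041 -1.46 3.056
vertex -3.33 -0.994 3.853
endloop
endfacet
facet normal 0.581 0.219 0.784
outer loop
vertex -3.054 -1.919 3.907
vertex -3.33 -0.994 3.853
vertex -3.831 -1.616 4.398
endloop
endfacet
facet normal -0.369 -0.434 0.821
outer loop
vertex -3.851 -2.467 3.939
vertex -3.831 -1.616 4.398
vertex -4.619 -1.88 3.904
endloop
endfacet
facet normal -0.025 -0.991 -0.130
outer loop
vertex -3.363 -2.371 3.109
vertex -3.851 -2.467 3.939
vertex -4.33 -2.346 3.107
endloop
endfacet
facet normal 0.573 -0.248 -0.781
outer loop
vertex -3.041 -1.46 3.056
vertex -3.363 -2.371 3.109
vertex -3.829 -1.724 2.562
endloop
endfacet
facet normal 0.597 0.768 -0.232
outer loop
vertex -3.33 -0.994 3.853
vertex -3.041 -1.46 3.056
vertex -3.809 -0.873 3.021
endloop
endfacet
facet normal 0.015 0.652 0.758
outer loop
vertex -3.831 -1.616 4.398
vertex -3.33 -0.994 3.853
vertex -4.297 -0.969 3.851
endloop
endfacet
facet normal -0.863 0.088 -0.498
outer loop
vertex 1.023 2.624 -0.591
vertex 0.584 2.442 0.137
vertex 0.837 3.218 -0.164
endloop
endfacet
facet normal 0.715 0.542 -0.442
outer loop
vertex 1.023 2.624 -0.591
vertex 0.837 3.218 -0.164
vertex 2.396 2.258 1.183
endloop
endfacet
facet normal -0.862 0.088 -0.498
outer loop
vertex 0.837 3.218 -0.164
vertex 0.584 2.442 0.137
vertex 0.46 3.228 0.49
endloop
endfacet
facet normal 0.379 0.903 0.205
outer loop
vertex 0.837 3.218 -0.164
vertex 0.46 3.228 0.49
vertex 2.396 2.258 1.183
endloop
endfacet
facet normal -0.863 0.087 -0.497
outer loop
vertex 0.46 3.228 0.49
vertex 0.584 2.442 0.137
vertex 0.177 2.646 0.879
endloop
endfacet
facet normal -0.015 0.561 0.828
outer loop
vertex 0.46 3.228 0.49
vertex 0.177 2.646 0.879
vertex 2.396 2.258 1.183
endloop
endfacet
facet normal -0.863 0.088 -0.498
outer loop
vertex 0.177 2.646 0.879
vertex 0.584 2.442 0.137
vertex 0.2 1.91 0.709
endloop
endfacet
facet normal -0.171 -0.227 0.959
outer loop
vertex 0.177 2.646 0.879
vertex 0.2 1.91 0.709
vertex 2.396 2.258 1.183
endloop
endfacet
facet normal -0.863 0.088 -0.498
outer loop
vertex 0.2 1.91 0.709
vertex 0.584 2.442 0.137
vertex 0.512 1.575 0.109
endloop
endfacet
facet normal 0.030 -0.866 0.499
outer loop
vertex 0.2 1.91 0.709
vertex 0.512 1.575 0.109
vertex 2.396 2.258 1.183
endloop
endfacet
facet normal -0.862 0.088 -0.498
outer loop
vertex 0.512 1.575 0.109
vertex 0.584 2.442 0.137
vertex 0.879 1.893 -0.47
endloop
endfacet
facet normal 0.435 -0.877 -0.206
outer loop
vertex 0.512 1.575 0.109
vertex 0.879 1.893 -0.47
vertex 2.396 2.258 1.183
endloop
endfacet
facet normal -0.863 0.087 -0.498
outer loop
vertex 0.879 1.893 -0.47
vertex 0.584 2.442 0.137
vertex 1.023 2.624 -0.591
endloop
endfacet
facet normal 0.740 -0.249 -0.624
outer loop
vertex 0.879 1.893 -0.47
vertex 1.023 2.624 -0.591
vertex 2.396 2.258 1.183
endloop
endfacet

endsolid


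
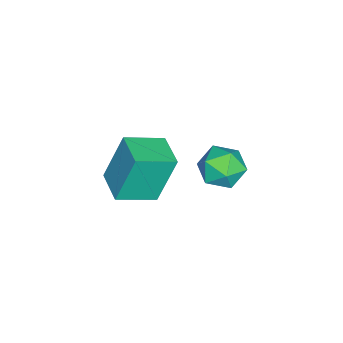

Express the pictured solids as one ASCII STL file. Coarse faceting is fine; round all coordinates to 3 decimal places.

solid 
facet normal -0.800 -0.600 -0.003
outer loop
vertex 0.957 -0.489 1.236
vertex 0.134 0.612 0.715
vertex 1.373 -1.036 -0.579
endloop
endfacet
facet normal 0.560 -0.749 0.354
outer loop
vertex 2.366 -0.292 -0.575
vertex 0.957 -0.489 1.236
vertex 1.373 -1.036 -0.579
endloop
endfacet
facet normal -0.800 -0.599 -0.003
outer loop
vertex 1.373 -1.036 -0.579
vertex 0.134 0.612 0.715
vertex 0.55 0.066 -1.099
endloop
endfacet
facet normal 0.214 -0.281 -0.935
outer loop
vertex 0.55 0.066 -1.099
vertex 2.366 -0.292 -0.575
vertex 1.373 -1.036 -0.579
endloop
endfacet
facet normal -0.215 0.282 0.935
outer loop
vertex 0.957 -0.489 1.236
vertex 1.127 1.356 0.719
vertex 0.134 0.612 0.715
endloop
endfacet
facet normal 0.560 -0.749 0.354
outer loop
vertex 1.95 0.254 1.239
vertex 0.957 -0.489 1.236
vertex 2.366 -0.292 -0.575
endloop
endfacet
facet normal -0.214 0.282 0.935
outer loop
vertex 1.95 0.254 1.239
vertex 1.127 1.356 0.719
vertex 0.957 -0.489 1.236
endloop
endfacet
facet normal -0.560 0.749 -0.354
outer loop
vertex 0.134 0.612 0.715
vertex 1.127 1.356 0.719
vertex 0.55 0.066 -1.099
endloop
endfacet
facet normal 0.214 -0.282 -0.935
outer loop
vertex 1.543 0.809 -1.096
vertex 2.366 -0.292 -0.575
vertex 0.55 0.066 -1.099
endloop
endfacet
facet normal -0.560 0.749 -0.354
outer loop
vertex 0.55 0.066 -1.099
vertex 1.127 1.356 0.719
vertex 1.543 0.809 -1.096
endloop
endfacet
facet normal 0.800 0.600 0.003
outer loop
vertex 1.543 0.809 -1.096
vertex 1.95 0.254 1.239
vertex 2.366 -0.292 -0.575
endloop
endfacet
facet normal 0.801 0.599 0.003
outer loop
vertex 1.127 1.356 0.719
vertex 1.95 0.254 1.239
vertex 1.543 0.809 -1.096
endloop
endfacet
facet normal 0.310 0.733 0.606
outer loop
vertex -2.311 2.683 -2.911
vertex -2.344 2.102 -2.192
vertex -1.566 2.182 -2.686
endloop
endfacet
facet normal 0.568 0.821 -0.053
outer loop
vertex -2.311 2.683 -2.911
vertex -1.566 2.182 -2.686
vertex -1.801 2.287 -3.574
endloop
endfacet
facet normal 0.016 0.864 -0.503
outer loop
vertex -2.311 2.683 -2.911
vertex -1.801 2.287 -3.574
vertex -2.724 2.272 -3.63
endloop
endfacet
facet normal -0.584 0.802 -0.123
outer loop
vertex -2.311 2.683 -2.911
vertex -2.724 2.272 -3.63
vertex -3.06 2.158 -2.775
endloop
endfacet
facet normal -0.403 0.721 0.564
outer loop
vertex -2.311 2.683 -2.911
vertex -3.06 2.158 -2.775
vertex -2.344 2.102 -2.192
endloop
endfacet
facet normal 0.945 0.239 -0.222
outer loop
vertex -1.801 2.287 -3.574
vertex -1.566 2.182 -2.686
vertex -1.52 1.462 -3.265
endloop
endfacet
facet normal 0.526 0.096 0.845
outer loop
vertex -1.566 2.182 -2.686
vertex -2.344 2.102 -2.192
vertex -1.856 1.348 -2.41
endloop
endfacet
facet normal -0.626 0.078 0.776
outer loop
vertex -2.344 2.102 -2.192
vertex -3.06 2.158 -2.775
vertex -2.779 1.333 -2.466
endloop
endfacet
facet normal -0.919 0.209 -0.333
outer loop
vertex -3.06 2.158 -2.775
vertex -2.724 2.272 -3.63
vertex -3.014 1.438 -3.354
endloop
endfacet
facet normal 0.053 0.309 -0.950
outer loop
vertex -2.724 2.272 -3.63
vertex -1.801 2.287 -3.574
vertex -2.236 1.518 -3.848
endloop
endfacet
facet normal 0.584 -0.802 0.123
outer loop
vertex -2.269 0.937 -3.129
vertex -1.52 1.462 -3.265
vertex -1.856 1.348 -2.41
endloop
endfacet
facet normal -0.016 -0.864 0.503
outer loop
vertex -2.269 0.937 -3.129
vertex -1.856 1.348 -2.41
vertex -2.779 1.333 -2.466
endloop
endfacet
facet normal -0.568 -0.821 0.053
outer loop
vertex -2.269 0.937 -3.129
vertex -2.779 1.333 -2.466
vertex -3.014 1.438 -3.354
endloop
endfacet
facet normal -0.310 -0.733 -0.606
outer loop
vertex -2.269 0.937 -3.129
vertex -3.014 1.438 -3.354
vertex -2.236 1.518 -3.848
endloop
endfacet
facet normal 0.403 -0.721 -0.564
outer loop
vertex -2.269 0.937 -3.129
vertex -2.236 1.518 -3.848
vertex -1.52 1.462 -3.265
endloop
endfacet
facet normal 0.919 -0.209 0.333
outer loop
vertex -1.856 1.348 -2.41
vertex -1.52 1.462 -3.265
vertex -1.566 2.182 -2.686
endloop
endfacet
facet normal -0.053 -0.309 0.950
outer loop
vertex -2.779 1.333 -2.466
vertex -1.856 1.348 -2.41
vertex -2.344 2.102 -2.192
endloop
endfacet
facet normal -0.945 -0.239 0.222
outer loop
vertex -3.014 1.438 -3.354
vertex -2.779 1.333 -2.466
vertex -3.06 2.158 -2.775
endloop
endfacet
facet normal -0.526 -0.096 -0.845
outer loop
vertex -2.236 1.518 -3.848
vertex -3.014 1.438 -3.354
vertex -2.724 2.272 -3.63
endloop
endfacet
facet normal 0.626 -0.078 -0.776
outer loop
vertex -1.52 1.462 -3.265
vertex -2.236 1.518 -3.848
vertex -1.801 2.287 -3.574
endloop
endfacet

endsolid


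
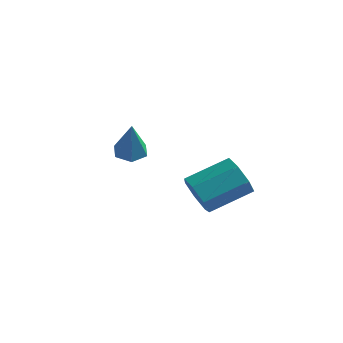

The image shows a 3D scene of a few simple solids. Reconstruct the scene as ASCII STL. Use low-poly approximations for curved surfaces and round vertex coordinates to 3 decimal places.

solid 
facet normal -0.539 -0.738 -0.407
outer loop
vertex 2.628 -2.778 -4.237
vertex 1.841 -2.568 -3.576
vertex 2.017 -2.17 -4.531
endloop
endfacet
facet normal 0.510 0.099 -0.855
outer loop
vertex 2.628 -2.778 -4.237
vertex 2.017 -2.17 -4.531
vertex 3.807 -1.161 -3.346
endloop
endfacet
facet normal 0.510 0.100 -0.855
outer loop
vertex 3.807 -1.161 -3.346
vertex 2.017 -2.17 -4.531
vertex 3.195 -0.553 -3.64
endloop
endfacet
facet normal 0.538 0.738 0.407
outer loop
vertex 3.807 -1.161 -3.346
vertex 3.195 -0.553 -3.64
vertex 3.019 -0.952 -2.684
endloop
endfacet
facet normal -0.538 -0.738 -0.407
outer loop
vertex 2.017 -2.17 -4.531
vertex 1.841 -2.568 -3.576
vertex 1.272 -1.862 -4.105
endloop
endfacet
facet normal -0.208 0.584 -0.785
outer loop
vertex 2.017 -2.17 -4.531
vertex 1.272 -1.862 -4.105
vertex 3.195 -0.553 -3.64
endloop
endfacet
facet normal -0.208 0.584 -0.785
outer loop
vertex 3.195 -0.553 -3.64
vertex 1.272 -1.862 -4.105
vertex 2.451 -0.245 -3.214
endloop
endfacet
facet normal 0.539 0.738 0.407
outer loop
vertex 3.195 -0.553 -3.64
vertex 2.451 -0.245 -3.214
vertex 3.019 -0.952 -2.684
endloop
endfacet
facet normal -0.538 -0.738 -0.407
outer loop
vertex 1.272 -1.862 -4.105
vertex 1.841 -2.568 -3.576
vertex 0.956 -2.086 -3.28
endloop
endfacet
facet normal -0.768 0.628 -0.124
outer loop
vertex 1.272 -1.862 -4.105
vertex 0.956 -2.086 -3.28
vertex 2.451 -0.245 -3.214
endloop
endfacet
facet normal -0.768 0.628 -0.124
outer loop
vertex 2.451 -0.245 -3.214
vertex 0.956 -2.086 -3.28
vertex 2.135 -0.469 -2.389
endloop
endfacet
facet normal 0.539 0.738 0.407
outer loop
vertex 2.451 -0.245 -3.214
vertex 2.135 -0.469 -2.389
vertex 3.019 -0.952 -2.684
endloop
endfacet
facet normal -0.538 -0.738 -0.407
outer loop
vertex 0.956 -2.086 -3.28
vertex 1.841 -2.568 -3.576
vertex 1.306 -2.673 -2.678
endloop
endfacet
facet normal -0.750 0.199 0.631
outer loop
vertex 0.956 -2.086 -3.28
vertex 1.306 -2.673 -2.678
vertex 2.135 -0.469 -2.389
endloop
endfacet
facet normal -0.750 0.199 0.631
outer loop
vertex 2.135 -0.469 -2.389
vertex 1.306 -2.673 -2.678
vertex 2.485 -1.057 -1.787
endloop
endfacet
facet normal 0.539 0.738 0.407
outer loop
vertex 2.135 -0.469 -2.389
vertex 2.485 -1.057 -1.787
vertex 3.019 -0.952 -2.684
endloop
endfacet
facet normal -0.538 -0.738 -0.407
outer loop
vertex 1.306 -2.673 -2.678
vertex 1.841 -2.568 -3.576
vertex 2.058 -3.181 -2.752
endloop
endfacet
facet normal -0.167 -0.380 0.910
outer loop
vertex 1.306 -2.673 -2.678
vertex 2.058 -3.181 -2.752
vertex 2.485 -1.057 -1.787
endloop
endfacet
facet normal -0.168 -0.380 0.910
outer loop
vertex 2.485 -1.057 -1.787
vertex 2.058 -3.181 -2.752
vertex 3.237 -1.565 -1.86
endloop
endfacet
facet normal 0.538 0.738 0.407
outer loop
vertex 2.485 -1.057 -1.787
vertex 3.237 -1.565 -1.86
vertex 3.019 -0.952 -2.684
endloop
endfacet
facet normal -0.538 -0.738 -0.407
outer loop
vertex 2.058 -3.181 -2.752
vertex 1.841 -2.568 -3.576
vertex 2.647 -3.228 -3.446
endloop
endfacet
facet normal 0.541 -0.673 0.505
outer loop
vertex 2.058 -3.181 -2.752
vertex 2.647 -3.228 -3.446
vertex 3.237 -1.565 -1.86
endloop
endfacet
facet normal 0.541 -0.673 0.505
outer loop
vertex 3.237 -1.565 -1.86
vertex 2.647 -3.228 -3.446
vertex 3.826 -1.612 -2.554
endloop
endfacet
facet normal 0.538 0.738 0.407
outer loop
vertex 3.237 -1.565 -1.86
vertex 3.826 -1.612 -2.554
vertex 3.019 -0.952 -2.684
endloop
endfacet
facet normal -0.539 -0.738 -0.407
outer loop
vertex 2.647 -3.228 -3.446
vertex 1.841 -2.568 -3.576
vertex 2.628 -2.778 -4.237
endloop
endfacet
facet normal 0.843 -0.459 -0.282
outer loop
vertex 2.647 -3.228 -3.446
vertex 2.628 -2.778 -4.237
vertex 3.826 -1.612 -2.554
endloop
endfacet
facet normal 0.843 -0.459 -0.282
outer loop
vertex 3.826 -1.612 -2.554
vertex 2.628 -2.778 -4.237
vertex 3.807 -1.161 -3.346
endloop
endfacet
facet normal 0.538 0.738 0.407
outer loop
vertex 3.826 -1.612 -2.554
vertex 3.807 -1.161 -3.346
vertex 3.019 -0.952 -2.684
endloop
endfacet
facet normal -0.254 0.299 -0.920
outer loop
vertex -2.072 -1.71 -3.045
vertex -2.535 -1.137 -2.731
vertex -1.766 -0.986 -2.894
endloop
endfacet
facet normal 0.923 -0.383 -0.037
outer loop
vertex -2.072 -1.71 -3.045
vertex -1.766 -0.986 -2.894
vertex -2.005 -1.763 -0.809
endloop
endfacet
facet normal -0.254 0.299 -0.920
outer loop
vertex -1.766 -0.986 -2.894
vertex -2.535 -1.137 -2.731
vertex -2.229 -0.414 -2.58
endloop
endfacet
facet normal 0.816 0.505 0.282
outer loop
vertex -1.766 -0.986 -2.894
vertex -2.229 -0.414 -2.58
vertex -2.005 -1.763 -0.809
endloop
endfacet
facet normal -0.253 0.299 -0.920
outer loop
vertex -2.229 -0.414 -2.58
vertex -2.535 -1.137 -2.731
vertex -2.998 -0.565 -2.418
endloop
endfacet
facet normal -0.028 0.794 0.608
outer loop
vertex -2.229 -0.414 -2.58
vertex -2.998 -0.565 -2.418
vertex -2.005 -1.763 -0.809
endloop
endfacet
facet normal -0.253 0.299 -0.920
outer loop
vertex -2.998 -0.565 -2.418
vertex -2.535 -1.137 -2.731
vertex -3.303 -1.288 -2.569
endloop
endfacet
facet normal -0.764 0.194 0.616
outer loop
vertex -2.998 -0.565 -2.418
vertex -3.303 -1.288 -2.569
vertex -2.005 -1.763 -0.809
endloop
endfacet
facet normal -0.253 0.299 -0.920
outer loop
vertex -3.303 -1.288 -2.569
vertex -2.535 -1.137 -2.731
vertex -2.841 -1.861 -2.882
endloop
endfacet
facet normal -0.657 -0.692 0.298
outer loop
vertex -3.303 -1.288 -2.569
vertex -2.841 -1.861 -2.882
vertex -2.005 -1.763 -0.809
endloop
endfacet
facet normal -0.254 0.299 -0.920
outer loop
vertex -2.841 -1.861 -2.882
vertex -2.535 -1.137 -2.731
vertex -2.072 -1.71 -3.045
endloop
endfacet
facet normal 0.187 -0.982 -0.029
outer loop
vertex -2.841 -1.861 -2.882
vertex -2.072 -1.71 -3.045
vertex -2.005 -1.763 -0.809
endloop
endfacet

endsolid


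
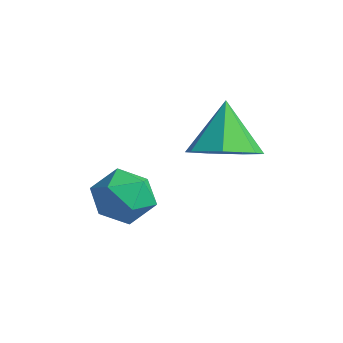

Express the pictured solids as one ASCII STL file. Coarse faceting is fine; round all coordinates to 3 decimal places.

solid 
facet normal -0.010 0.602 0.799
outer loop
vertex -2.057 -1.522 -1.923
vertex -2.362 -2.114 -1.481
vertex -1.57 -2.025 -1.538
endloop
endfacet
facet normal 0.520 0.776 0.356
outer loop
vertex -2.057 -1.522 -1.923
vertex -1.57 -2.025 -1.538
vertex -1.4 -1.797 -2.284
endloop
endfacet
facet normal 0.236 0.931 -0.280
outer loop
vertex -2.057 -1.522 -1.923
vertex -1.4 -1.797 -2.284
vertex -2.087 -1.745 -2.689
endloop
endfacet
facet normal -0.472 0.851 -0.229
outer loop
vertex -2.057 -1.522 -1.923
vertex -2.087 -1.745 -2.689
vertex -2.681 -1.941 -2.193
endloop
endfacet
facet normal -0.624 0.648 0.437
outer loop
vertex -2.057 -1.522 -1.923
vertex -2.681 -1.941 -2.193
vertex -2.362 -2.114 -1.481
endloop
endfacet
facet normal 0.939 0.203 0.276
outer loop
vertex -1.4 -1.797 -2.284
vertex -1.57 -2.025 -1.538
vertex -1.299 -2.559 -2.067
endloop
endfacet
facet normal 0.081 -0.081 0.993
outer loop
vertex -1.57 -2.025 -1.538
vertex -2.362 -2.114 -1.481
vertex -1.893 -2.755 -1.571
endloop
endfacet
facet normal -0.913 -0.005 0.408
outer loop
vertex -2.362 -2.114 -1.481
vertex -2.681 -1.941 -2.193
vertex -2.58 -2.703 -1.976
endloop
endfacet
facet normal -0.667 0.325 -0.670
outer loop
vertex -2.681 -1.941 -2.193
vertex -2.087 -1.745 -2.689
vertex -2.41 -2.475 -2.722
endloop
endfacet
facet normal 0.478 0.455 -0.752
outer loop
vertex -2.087 -1.745 -2.689
vertex -1.4 -1.797 -2.284
vertex -1.618 -2.386 -2.779
endloop
endfacet
facet normal 0.472 -0.851 0.229
outer loop
vertex -1.923 -2.978 -2.337
vertex -1.299 -2.559 -2.067
vertex -1.893 -2.755 -1.571
endloop
endfacet
facet normal -0.236 -0.931 0.280
outer loop
vertex -1.923 -2.978 -2.337
vertex -1.893 -2.755 -1.571
vertex -2.58 -2.703 -1.976
endloop
endfacet
facet normal -0.520 -0.776 -0.356
outer loop
vertex -1.923 -2.978 -2.337
vertex -2.58 -2.703 -1.976
vertex -2.41 -2.475 -2.722
endloop
endfacet
facet normal 0.010 -0.602 -0.799
outer loop
vertex -1.923 -2.978 -2.337
vertex -2.41 -2.475 -2.722
vertex -1.618 -2.386 -2.779
endloop
endfacet
facet normal 0.624 -0.648 -0.437
outer loop
vertex -1.923 -2.978 -2.337
vertex -1.618 -2.386 -2.779
vertex -1.299 -2.559 -2.067
endloop
endfacet
facet normal 0.667 -0.325 0.670
outer loop
vertex -1.893 -2.755 -1.571
vertex -1.299 -2.559 -2.067
vertex -1.57 -2.025 -1.538
endloop
endfacet
facet normal -0.478 -0.455 0.752
outer loop
vertex -2.58 -2.703 -1.976
vertex -1.893 -2.755 -1.571
vertex -2.362 -2.114 -1.481
endloop
endfacet
facet normal -0.939 -0.203 -0.276
outer loop
vertex -2.41 -2.475 -2.722
vertex -2.58 -2.703 -1.976
vertex -2.681 -1.941 -2.193
endloop
endfacet
facet normal -0.081 0.081 -0.993
outer loop
vertex -1.618 -2.386 -2.779
vertex -2.41 -2.475 -2.722
vertex -2.087 -1.745 -2.689
endloop
endfacet
facet normal 0.913 0.005 -0.408
outer loop
vertex -1.299 -2.559 -2.067
vertex -1.618 -2.386 -2.779
vertex -1.4 -1.797 -2.284
endloop
endfacet
facet normal 0.413 -0.388 -0.824
outer loop
vertex -0.353 0.091 -0.902
vertex -1.163 -0.089 -1.223
vertex -0.677 0.649 -1.327
endloop
endfacet
facet normal 0.505 0.689 0.519
outer loop
vertex -0.353 0.091 -0.902
vertex -0.677 0.649 -1.327
vertex -1.757 0.469 -0.037
endloop
endfacet
facet normal 0.413 -0.388 -0.824
outer loop
vertex -0.677 0.649 -1.327
vertex -1.163 -0.089 -1.223
vertex -1.367 0.651 -1.674
endloop
endfacet
facet normal -0.047 0.994 0.099
outer loop
vertex -0.677 0.649 -1.327
vertex -1.367 0.651 -1.674
vertex -1.757 0.469 -0.037
endloop
endfacet
facet normal 0.413 -0.388 -0.824
outer loop
vertex -1.367 0.651 -1.674
vertex -1.163 -0.089 -1.223
vertex -1.903 0.096 -1.681
endloop
endfacet
facet normal -0.716 0.692 -0.094
outer loop
vertex -1.367 0.651 -1.674
vertex -1.903 0.096 -1.681
vertex -1.757 0.469 -0.037
endloop
endfacet
facet normal 0.413 -0.387 -0.824
outer loop
vertex -1.903 0.096 -1.681
vertex -1.163 -0.089 -1.223
vertex -1.882 -0.599 -1.344
endloop
endfacet
facet normal -0.996 0.012 0.086
outer loop
vertex -1.903 0.096 -1.681
vertex -1.882 -0.599 -1.344
vertex -1.757 0.469 -0.037
endloop
endfacet
facet normal 0.413 -0.387 -0.824
outer loop
vertex -1.882 -0.599 -1.344
vertex -1.163 -0.089 -1.223
vertex -1.319 -0.909 -0.916
endloop
endfacet
facet normal -0.678 -0.536 0.503
outer loop
vertex -1.882 -0.599 -1.344
vertex -1.319 -0.909 -0.916
vertex -1.757 0.469 -0.037
endloop
endfacet
facet normal 0.412 -0.387 -0.825
outer loop
vertex -1.319 -0.909 -0.916
vertex -1.163 -0.089 -1.223
vertex -0.639 -0.602 -0.72
endloop
endfacet
facet normal -0.000 -0.538 0.843
outer loop
vertex -1.319 -0.909 -0.916
vertex -0.639 -0.602 -0.72
vertex -1.757 0.469 -0.037
endloop
endfacet
facet normal 0.413 -0.387 -0.825
outer loop
vertex -0.639 -0.602 -0.72
vertex -1.163 -0.089 -1.223
vertex -0.353 0.091 -0.902
endloop
endfacet
facet normal 0.526 0.006 0.851
outer loop
vertex -0.639 -0.602 -0.72
vertex -0.353 0.091 -0.902
vertex -1.757 0.469 -0.037
endloop
endfacet

endsolid


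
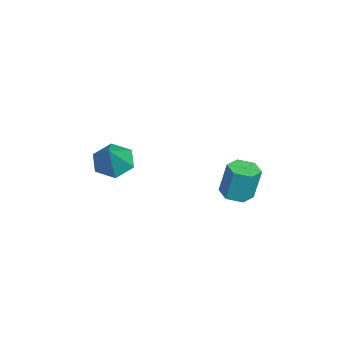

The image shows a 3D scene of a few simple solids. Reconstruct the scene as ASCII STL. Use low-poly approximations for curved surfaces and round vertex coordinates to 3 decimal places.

solid 
facet normal -0.020 -0.198 -0.980
outer loop
vertex 1.846 2.056 -1.251
vertex 1.202 2.571 -1.342
vertex 1.977 2.859 -1.416
endloop
endfacet
facet normal 0.987 -0.159 0.011
outer loop
vertex 1.846 2.056 -1.251
vertex 1.977 2.859 -1.416
vertex 1.883 2.414 0.513
endloop
endfacet
facet normal 0.987 -0.157 0.012
outer loop
vertex 1.883 2.414 0.513
vertex 1.977 2.859 -1.416
vertex 2.013 3.217 0.347
endloop
endfacet
facet normal 0.021 0.199 0.980
outer loop
vertex 1.883 2.414 0.513
vertex 2.013 3.217 0.347
vertex 1.238 2.929 0.422
endloop
endfacet
facet normal -0.019 -0.199 -0.980
outer loop
vertex 1.977 2.859 -1.416
vertex 1.202 2.571 -1.342
vertex 1.332 3.374 -1.508
endloop
endfacet
facet normal 0.630 0.759 -0.167
outer loop
vertex 1.977 2.859 -1.416
vertex 1.332 3.374 -1.508
vertex 2.013 3.217 0.347
endloop
endfacet
facet normal 0.630 0.758 -0.167
outer loop
vertex 2.013 3.217 0.347
vertex 1.332 3.374 -1.508
vertex 1.369 3.732 0.256
endloop
endfacet
facet normal 0.021 0.199 0.980
outer loop
vertex 2.013 3.217 0.347
vertex 1.369 3.732 0.256
vertex 1.238 2.929 0.422
endloop
endfacet
facet normal -0.021 -0.199 -0.980
outer loop
vertex 1.332 3.374 -1.508
vertex 1.202 2.571 -1.342
vertex 0.557 3.086 -1.433
endloop
endfacet
facet normal -0.358 0.917 -0.179
outer loop
vertex 1.332 3.374 -1.508
vertex 0.557 3.086 -1.433
vertex 1.369 3.732 0.256
endloop
endfacet
facet normal -0.358 0.917 -0.179
outer loop
vertex 1.369 3.732 0.256
vertex 0.557 3.086 -1.433
vertex 0.594 3.444 0.331
endloop
endfacet
facet normal 0.021 0.199 0.980
outer loop
vertex 1.369 3.732 0.256
vertex 0.594 3.444 0.331
vertex 1.238 2.929 0.422
endloop
endfacet
facet normal -0.021 -0.199 -0.980
outer loop
vertex 0.557 3.086 -1.433
vertex 1.202 2.571 -1.342
vertex 0.427 2.283 -1.267
endloop
endfacet
facet normal -0.987 0.158 -0.011
outer loop
vertex 0.557 3.086 -1.433
vertex 0.427 2.283 -1.267
vertex 0.594 3.444 0.331
endloop
endfacet
facet normal -0.987 0.159 -0.012
outer loop
vertex 0.594 3.444 0.331
vertex 0.427 2.283 -1.267
vertex 0.463 2.641 0.496
endloop
endfacet
facet normal 0.020 0.198 0.980
outer loop
vertex 0.594 3.444 0.331
vertex 0.463 2.641 0.496
vertex 1.238 2.929 0.422
endloop
endfacet
facet normal -0.021 -0.199 -0.980
outer loop
vertex 0.427 2.283 -1.267
vertex 1.202 2.571 -1.342
vertex 1.071 1.768 -1.176
endloop
endfacet
facet normal -0.630 -0.758 0.167
outer loop
vertex 0.427 2.283 -1.267
vertex 1.071 1.768 -1.176
vertex 0.463 2.641 0.496
endloop
endfacet
facet normal -0.630 -0.759 0.167
outer loop
vertex 0.463 2.641 0.496
vertex 1.071 1.768 -1.176
vertex 1.108 2.126 0.588
endloop
endfacet
facet normal 0.019 0.199 0.980
outer loop
vertex 0.463 2.641 0.496
vertex 1.108 2.126 0.588
vertex 1.238 2.929 0.422
endloop
endfacet
facet normal -0.021 -0.199 -0.980
outer loop
vertex 1.071 1.768 -1.176
vertex 1.202 2.571 -1.342
vertex 1.846 2.056 -1.251
endloop
endfacet
facet normal 0.358 -0.917 0.179
outer loop
vertex 1.071 1.768 -1.176
vertex 1.846 2.056 -1.251
vertex 1.108 2.126 0.588
endloop
endfacet
facet normal 0.358 -0.917 0.179
outer loop
vertex 1.108 2.126 0.588
vertex 1.846 2.056 -1.251
vertex 1.883 2.414 0.513
endloop
endfacet
facet normal 0.021 0.199 0.980
outer loop
vertex 1.108 2.126 0.588
vertex 1.883 2.414 0.513
vertex 1.238 2.929 0.422
endloop
endfacet
facet normal -0.617 0.097 -0.781
outer loop
vertex -0.496 -3.029 -1.381
vertex -1.338 -3.134 -0.729
vertex -0.933 -2.164 -0.928
endloop
endfacet
facet normal 0.871 0.484 -0.083
outer loop
vertex -0.496 -3.029 -1.381
vertex -0.933 -2.164 -0.928
vertex -0.122 -3.326 0.809
endloop
endfacet
facet normal -0.617 0.097 -0.781
outer loop
vertex -0.933 -2.164 -0.928
vertex -1.338 -3.134 -0.729
vertex -1.775 -2.27 -0.276
endloop
endfacet
facet normal 0.246 0.855 0.457
outer loop
vertex -0.933 -2.164 -0.928
vertex -1.775 -2.27 -0.276
vertex -0.122 -3.326 0.809
endloop
endfacet
facet normal -0.616 0.098 -0.781
outer loop
vertex -1.775 -2.27 -0.276
vertex -1.338 -3.134 -0.729
vertex -2.18 -3.24 -0.078
endloop
endfacet
facet normal -0.362 0.329 0.872
outer loop
vertex -1.775 -2.27 -0.276
vertex -2.18 -3.24 -0.078
vertex -0.122 -3.326 0.809
endloop
endfacet
facet normal -0.616 0.097 -0.781
outer loop
vertex -2.18 -3.24 -0.078
vertex -1.338 -3.134 -0.729
vertex -1.742 -4.105 -0.531
endloop
endfacet
facet normal -0.346 -0.567 0.748
outer loop
vertex -2.18 -3.24 -0.078
vertex -1.742 -4.105 -0.531
vertex -0.122 -3.326 0.809
endloop
endfacet
facet normal -0.616 0.097 -0.781
outer loop
vertex -1.742 -4.105 -0.531
vertex -1.338 -3.134 -0.729
vertex -0.9 -3.999 -1.182
endloop
endfacet
facet normal 0.279 -0.938 0.208
outer loop
vertex -1.742 -4.105 -0.531
vertex -0.9 -3.999 -1.182
vertex -0.122 -3.326 0.809
endloop
endfacet
facet normal -0.617 0.097 -0.781
outer loop
vertex -0.9 -3.999 -1.182
vertex -1.338 -3.134 -0.729
vertex -0.496 -3.029 -1.381
endloop
endfacet
facet normal 0.887 -0.412 -0.207
outer loop
vertex -0.9 -3.999 -1.182
vertex -0.496 -3.029 -1.381
vertex -0.122 -3.326 0.809
endloop
endfacet

endsolid
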